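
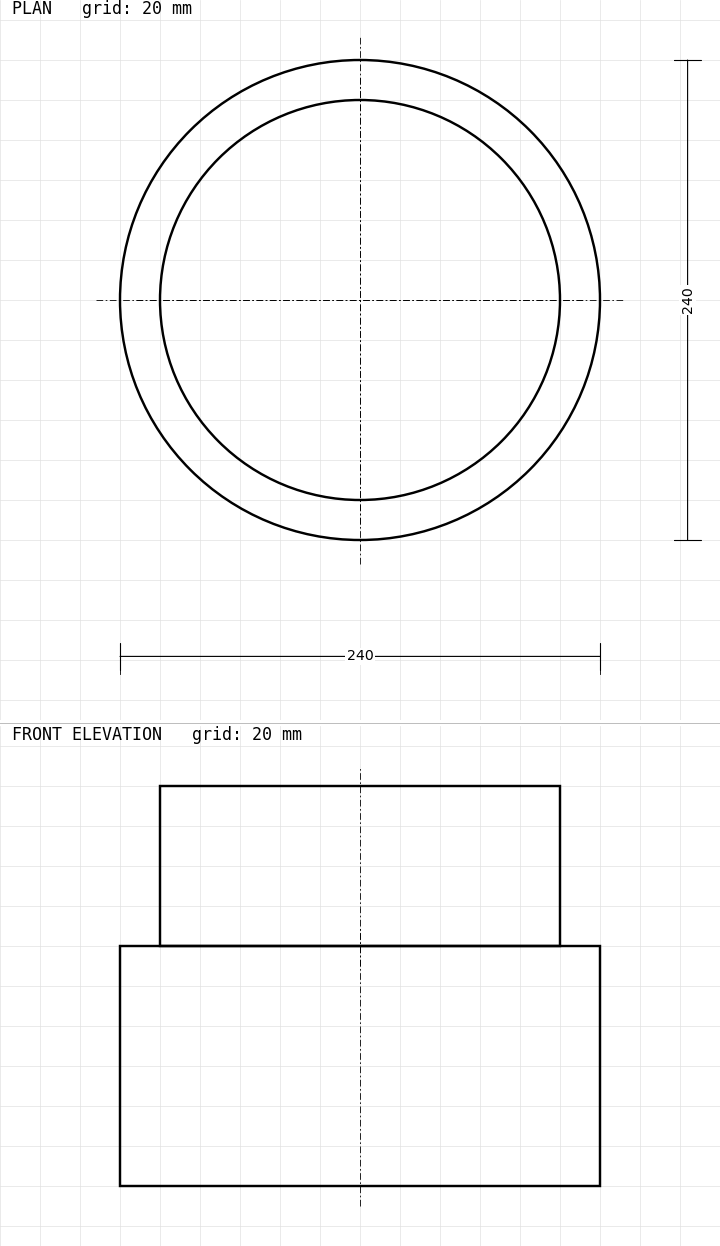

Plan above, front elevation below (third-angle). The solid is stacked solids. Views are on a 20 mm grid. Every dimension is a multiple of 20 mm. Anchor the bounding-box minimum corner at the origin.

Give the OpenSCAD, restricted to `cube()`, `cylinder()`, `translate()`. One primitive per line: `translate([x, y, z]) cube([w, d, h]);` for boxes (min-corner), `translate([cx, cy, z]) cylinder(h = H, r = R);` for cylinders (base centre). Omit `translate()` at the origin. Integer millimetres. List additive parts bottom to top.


translate([120, 120, 0]) cylinder(h = 120, r = 120);
translate([120, 120, 120]) cylinder(h = 80, r = 100);


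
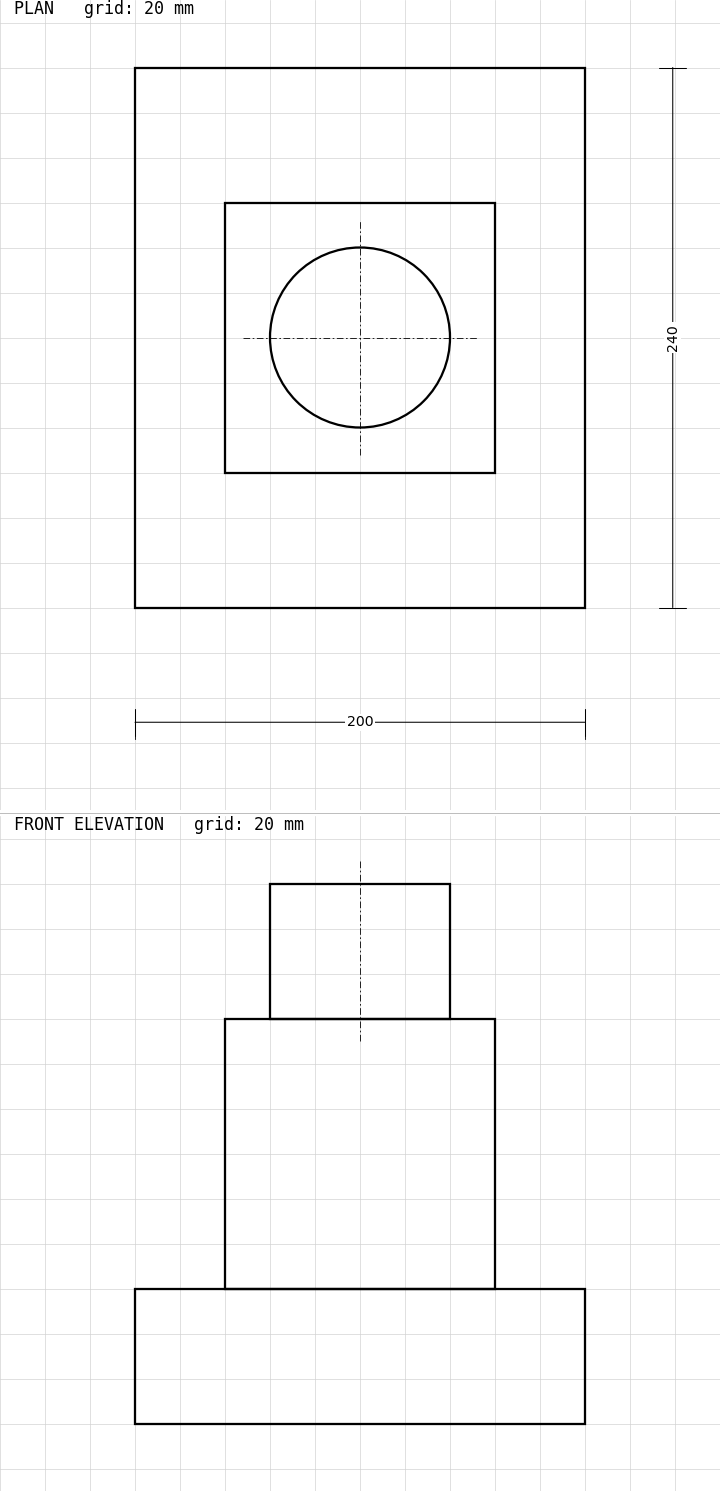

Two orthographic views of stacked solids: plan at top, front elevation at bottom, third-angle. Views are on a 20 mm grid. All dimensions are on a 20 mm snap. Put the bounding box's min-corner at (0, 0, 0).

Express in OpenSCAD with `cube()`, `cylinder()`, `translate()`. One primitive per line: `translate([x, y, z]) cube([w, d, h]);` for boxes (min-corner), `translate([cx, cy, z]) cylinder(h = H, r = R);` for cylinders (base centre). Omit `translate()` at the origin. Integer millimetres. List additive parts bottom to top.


cube([200, 240, 60]);
translate([40, 60, 60]) cube([120, 120, 120]);
translate([100, 120, 180]) cylinder(h = 60, r = 40);


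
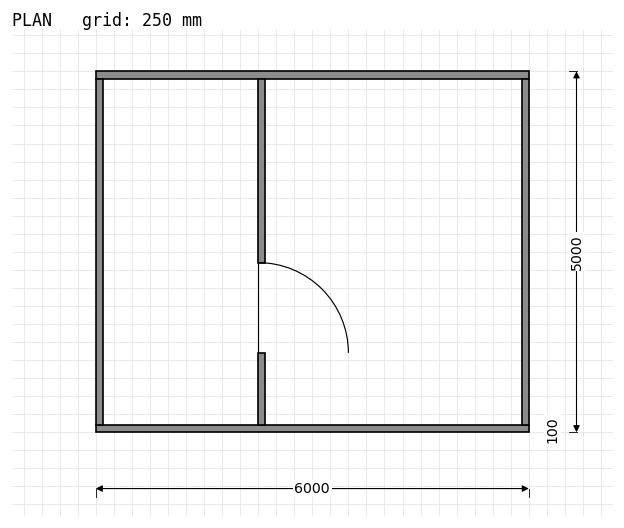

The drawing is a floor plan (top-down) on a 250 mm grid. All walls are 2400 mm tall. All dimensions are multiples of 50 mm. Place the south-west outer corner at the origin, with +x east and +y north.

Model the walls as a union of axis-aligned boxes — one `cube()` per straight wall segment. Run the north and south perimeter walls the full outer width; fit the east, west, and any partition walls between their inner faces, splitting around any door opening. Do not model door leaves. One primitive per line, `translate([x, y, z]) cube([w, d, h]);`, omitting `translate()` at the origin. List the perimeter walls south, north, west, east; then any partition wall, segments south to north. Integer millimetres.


cube([6000, 100, 2400]);
translate([0, 4900, 0]) cube([6000, 100, 2400]);
translate([0, 100, 0]) cube([100, 4800, 2400]);
translate([5900, 100, 0]) cube([100, 4800, 2400]);
translate([2250, 100, 0]) cube([100, 1000, 2400]);
translate([2250, 2350, 0]) cube([100, 2550, 2400]);


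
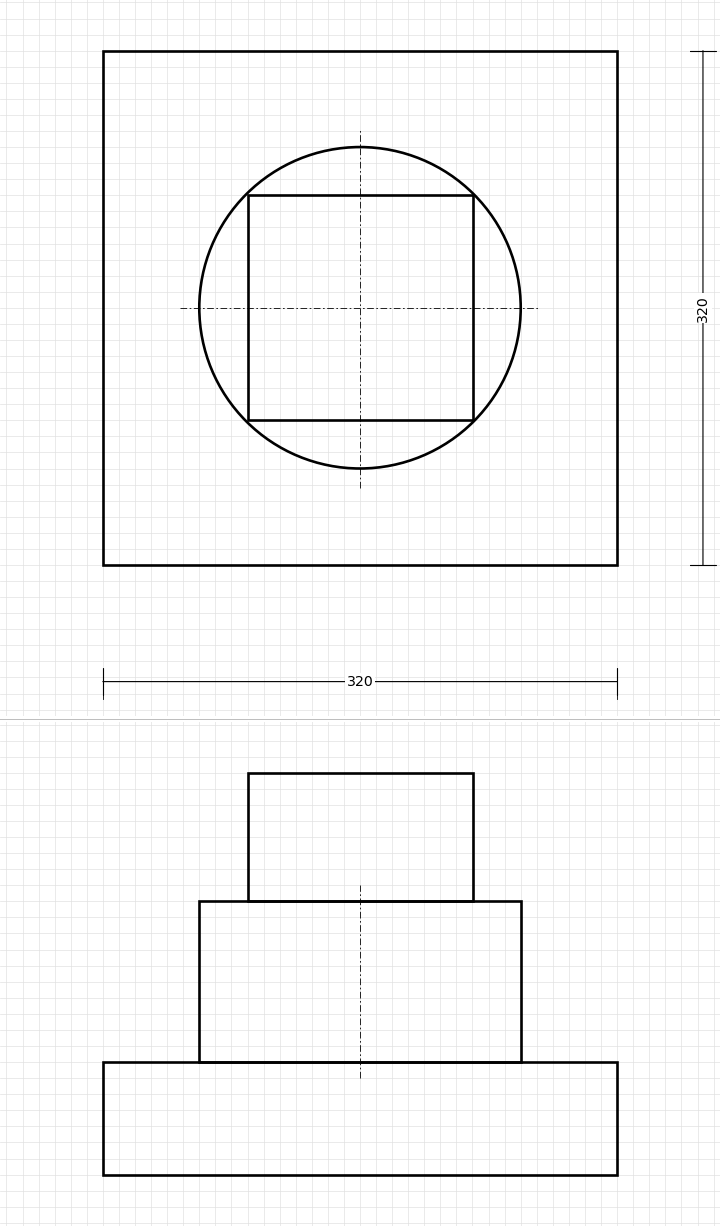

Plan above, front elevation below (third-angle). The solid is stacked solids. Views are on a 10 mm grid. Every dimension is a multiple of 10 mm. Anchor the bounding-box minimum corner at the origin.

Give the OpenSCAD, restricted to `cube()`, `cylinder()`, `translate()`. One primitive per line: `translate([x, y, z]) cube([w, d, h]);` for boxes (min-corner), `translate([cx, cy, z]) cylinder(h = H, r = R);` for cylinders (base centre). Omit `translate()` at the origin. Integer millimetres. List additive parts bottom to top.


cube([320, 320, 70]);
translate([160, 160, 70]) cylinder(h = 100, r = 100);
translate([90, 90, 170]) cube([140, 140, 80]);


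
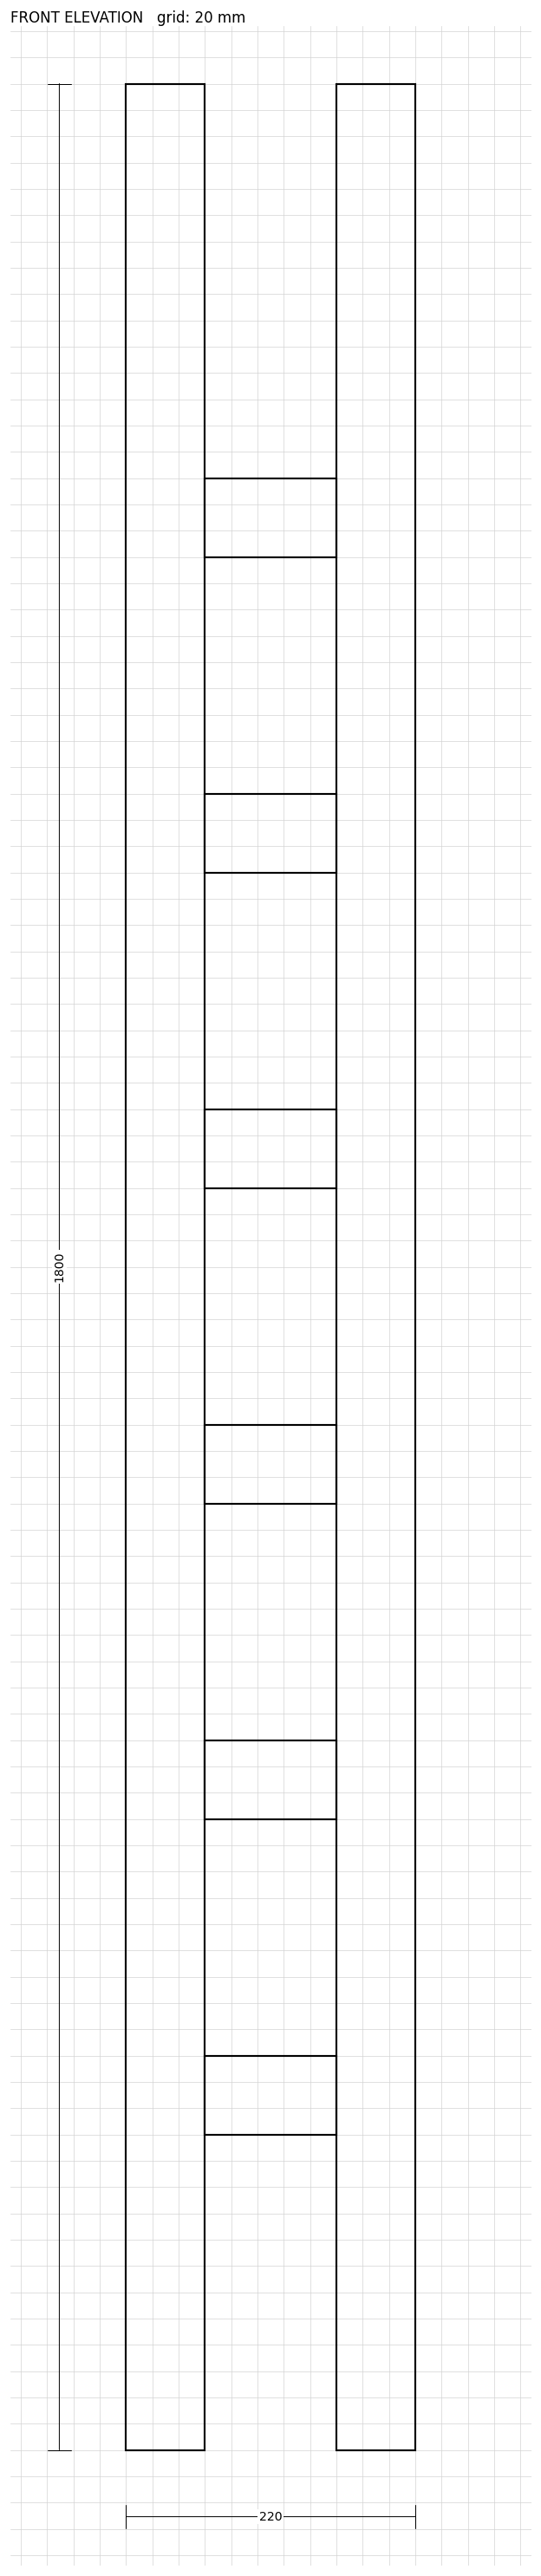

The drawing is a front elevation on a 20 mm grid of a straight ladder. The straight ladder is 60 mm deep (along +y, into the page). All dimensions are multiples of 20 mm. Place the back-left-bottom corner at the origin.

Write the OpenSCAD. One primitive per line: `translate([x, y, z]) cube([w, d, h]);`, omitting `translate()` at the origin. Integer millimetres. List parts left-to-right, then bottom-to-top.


cube([60, 60, 1800]);
translate([60, 0, 240]) cube([100, 60, 60]);
translate([60, 0, 480]) cube([100, 60, 60]);
translate([60, 0, 720]) cube([100, 60, 60]);
translate([60, 0, 960]) cube([100, 60, 60]);
translate([60, 0, 1200]) cube([100, 60, 60]);
translate([60, 0, 1440]) cube([100, 60, 60]);
translate([160, 0, 0]) cube([60, 60, 1800]);


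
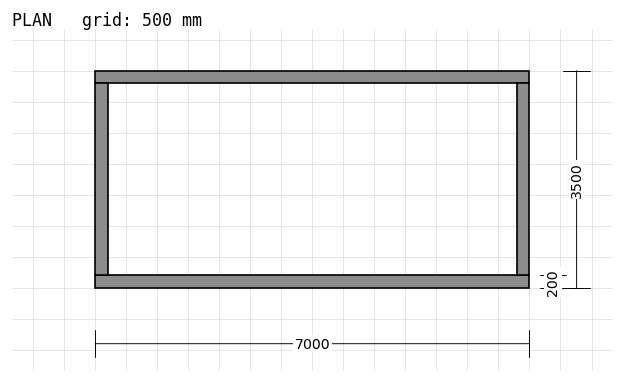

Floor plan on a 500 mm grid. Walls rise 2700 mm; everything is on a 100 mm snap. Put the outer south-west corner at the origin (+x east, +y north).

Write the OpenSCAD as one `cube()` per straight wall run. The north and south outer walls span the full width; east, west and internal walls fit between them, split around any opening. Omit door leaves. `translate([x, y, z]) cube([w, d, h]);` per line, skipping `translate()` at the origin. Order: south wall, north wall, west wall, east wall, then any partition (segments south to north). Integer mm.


cube([7000, 200, 2700]);
translate([0, 3300, 0]) cube([7000, 200, 2700]);
translate([0, 200, 0]) cube([200, 3100, 2700]);
translate([6800, 200, 0]) cube([200, 3100, 2700]);


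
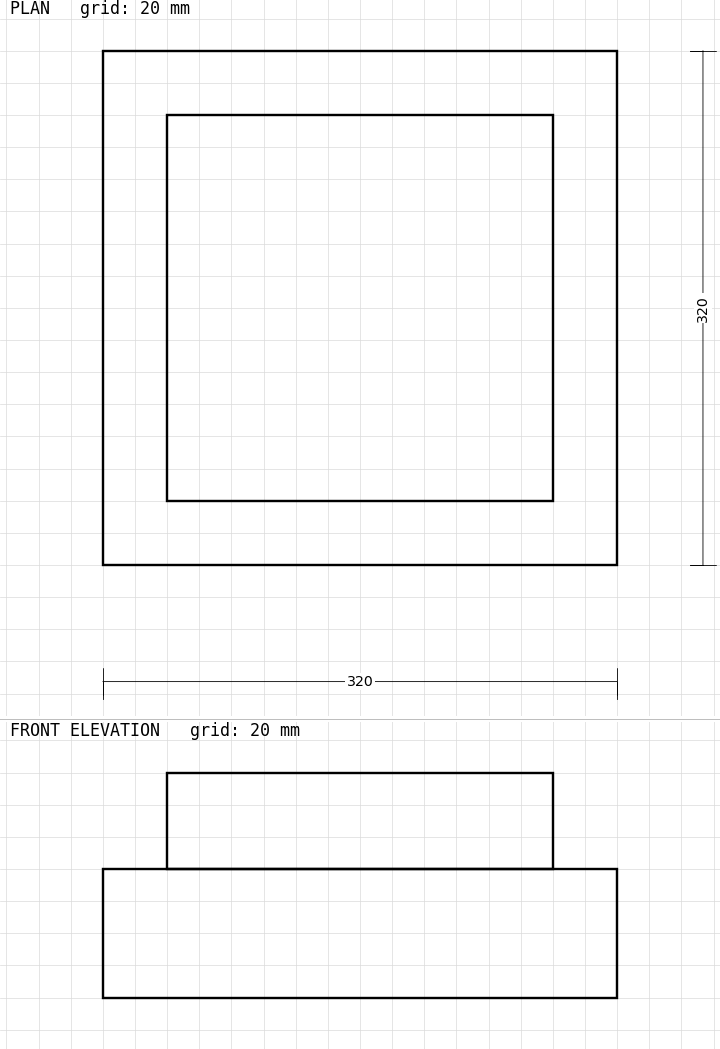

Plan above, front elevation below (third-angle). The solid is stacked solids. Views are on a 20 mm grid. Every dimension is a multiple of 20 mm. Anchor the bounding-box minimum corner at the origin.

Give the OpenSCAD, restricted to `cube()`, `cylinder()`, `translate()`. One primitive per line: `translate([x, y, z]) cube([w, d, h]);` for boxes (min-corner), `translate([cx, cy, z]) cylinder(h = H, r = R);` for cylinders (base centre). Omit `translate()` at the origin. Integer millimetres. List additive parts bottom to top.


cube([320, 320, 80]);
translate([40, 40, 80]) cube([240, 240, 60]);


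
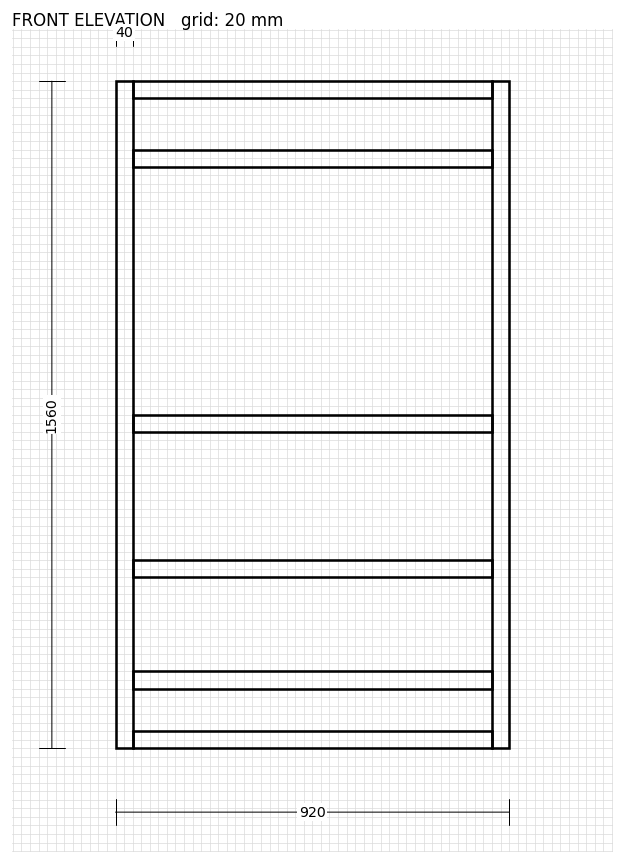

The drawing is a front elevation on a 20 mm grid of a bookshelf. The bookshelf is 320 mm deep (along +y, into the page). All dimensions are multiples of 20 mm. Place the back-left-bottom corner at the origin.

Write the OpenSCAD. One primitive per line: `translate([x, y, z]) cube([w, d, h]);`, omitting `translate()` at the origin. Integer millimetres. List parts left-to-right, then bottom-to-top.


cube([40, 320, 1560]);
translate([40, 0, 0]) cube([840, 320, 40]);
translate([40, 0, 140]) cube([840, 320, 40]);
translate([40, 0, 400]) cube([840, 320, 40]);
translate([40, 0, 740]) cube([840, 320, 40]);
translate([40, 0, 1360]) cube([840, 320, 40]);
translate([40, 0, 1520]) cube([840, 320, 40]);
translate([880, 0, 0]) cube([40, 320, 1560]);


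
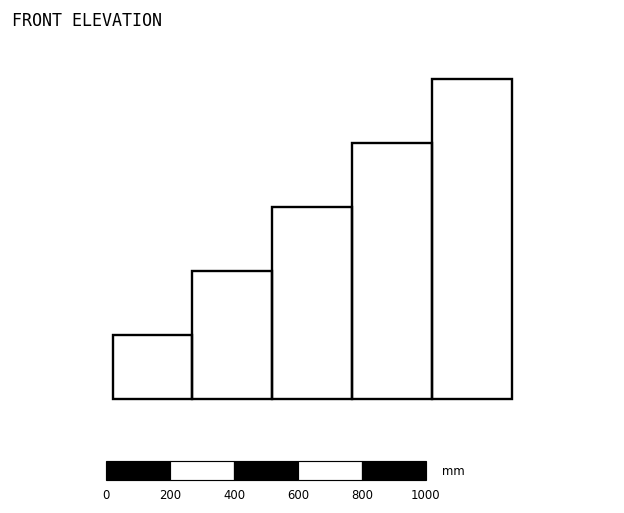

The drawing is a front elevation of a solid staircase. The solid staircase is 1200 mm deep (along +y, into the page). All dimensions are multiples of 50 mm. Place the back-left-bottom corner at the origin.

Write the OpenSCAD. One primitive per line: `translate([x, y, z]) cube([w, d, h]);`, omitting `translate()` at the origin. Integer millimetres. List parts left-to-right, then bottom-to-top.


cube([250, 1200, 200]);
translate([250, 0, 0]) cube([250, 1200, 400]);
translate([500, 0, 0]) cube([250, 1200, 600]);
translate([750, 0, 0]) cube([250, 1200, 800]);
translate([1000, 0, 0]) cube([250, 1200, 1000]);


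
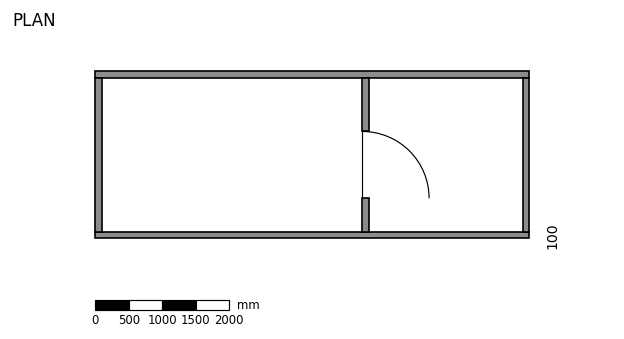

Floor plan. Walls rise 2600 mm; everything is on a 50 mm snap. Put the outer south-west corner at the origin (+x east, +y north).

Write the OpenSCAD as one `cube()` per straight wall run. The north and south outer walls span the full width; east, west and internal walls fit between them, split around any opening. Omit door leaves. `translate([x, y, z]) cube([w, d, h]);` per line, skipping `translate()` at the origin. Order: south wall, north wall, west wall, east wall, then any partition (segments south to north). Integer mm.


cube([6500, 100, 2600]);
translate([0, 2400, 0]) cube([6500, 100, 2600]);
translate([0, 100, 0]) cube([100, 2300, 2600]);
translate([6400, 100, 0]) cube([100, 2300, 2600]);
translate([4000, 100, 0]) cube([100, 500, 2600]);
translate([4000, 1600, 0]) cube([100, 800, 2600]);


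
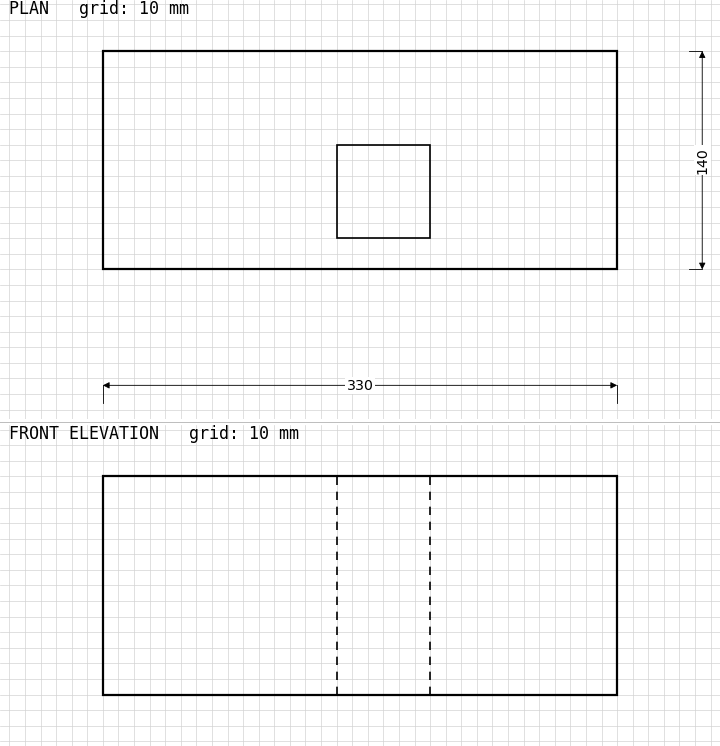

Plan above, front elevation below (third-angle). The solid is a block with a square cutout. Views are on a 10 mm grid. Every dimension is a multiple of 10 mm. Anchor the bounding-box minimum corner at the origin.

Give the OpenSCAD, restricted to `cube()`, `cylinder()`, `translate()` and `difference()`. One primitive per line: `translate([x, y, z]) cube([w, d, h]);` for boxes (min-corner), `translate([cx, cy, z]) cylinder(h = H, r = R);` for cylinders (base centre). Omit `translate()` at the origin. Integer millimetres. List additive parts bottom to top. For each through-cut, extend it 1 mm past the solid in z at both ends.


difference() {
  cube([330, 140, 140]);
  translate([150, 20, -1]) cube([60, 60, 142]);
}


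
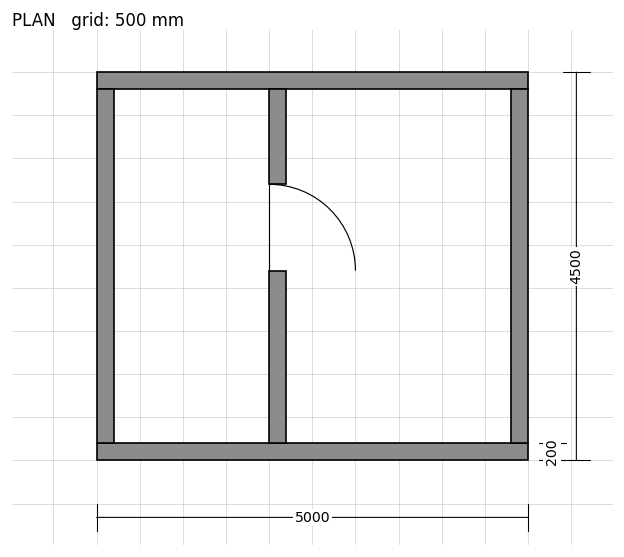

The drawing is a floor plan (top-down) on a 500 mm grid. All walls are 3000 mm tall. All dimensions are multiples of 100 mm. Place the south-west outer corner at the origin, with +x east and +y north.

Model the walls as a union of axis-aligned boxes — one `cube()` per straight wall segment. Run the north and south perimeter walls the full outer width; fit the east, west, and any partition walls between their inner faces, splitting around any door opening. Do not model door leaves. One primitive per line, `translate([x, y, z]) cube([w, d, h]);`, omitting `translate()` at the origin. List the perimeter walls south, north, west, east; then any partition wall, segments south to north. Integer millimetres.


cube([5000, 200, 3000]);
translate([0, 4300, 0]) cube([5000, 200, 3000]);
translate([0, 200, 0]) cube([200, 4100, 3000]);
translate([4800, 200, 0]) cube([200, 4100, 3000]);
translate([2000, 200, 0]) cube([200, 2000, 3000]);
translate([2000, 3200, 0]) cube([200, 1100, 3000]);


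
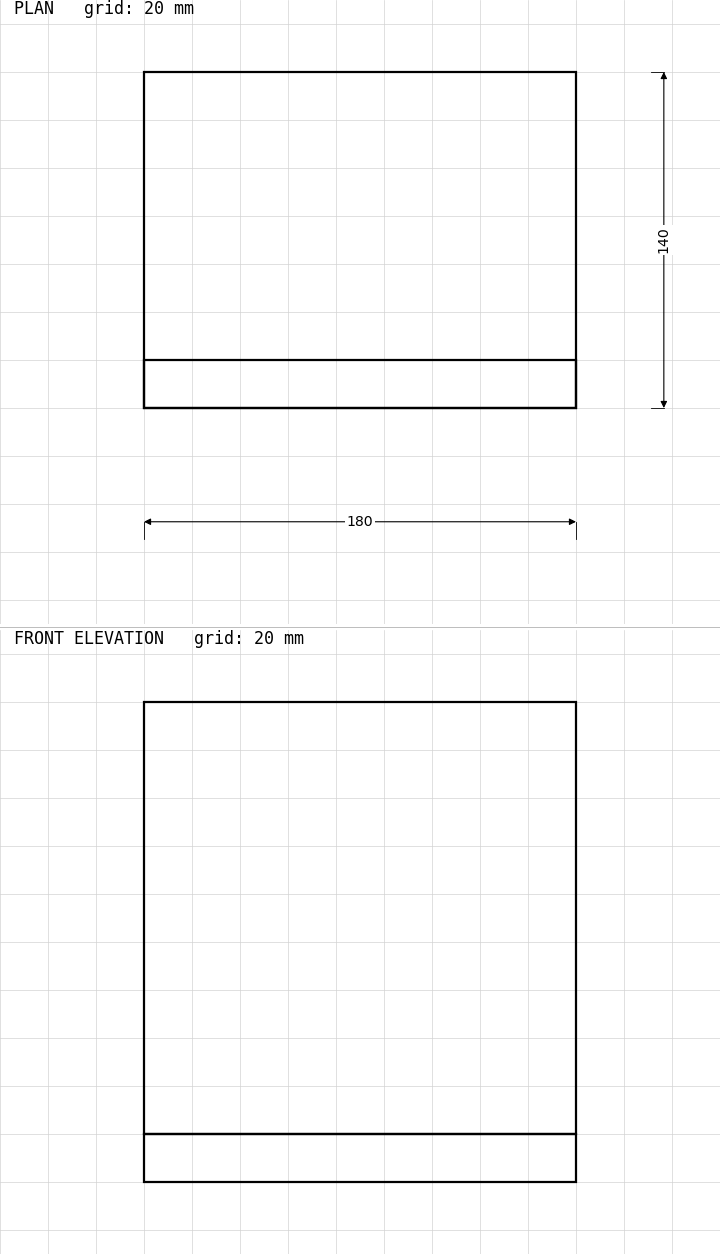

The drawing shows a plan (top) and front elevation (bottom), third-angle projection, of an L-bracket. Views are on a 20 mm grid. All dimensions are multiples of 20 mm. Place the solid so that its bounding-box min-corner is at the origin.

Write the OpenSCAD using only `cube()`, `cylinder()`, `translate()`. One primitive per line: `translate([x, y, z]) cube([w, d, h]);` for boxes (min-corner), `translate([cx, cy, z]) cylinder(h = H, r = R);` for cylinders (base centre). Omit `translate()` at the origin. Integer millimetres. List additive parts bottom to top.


cube([180, 140, 20]);
translate([0, 0, 20]) cube([180, 20, 180]);


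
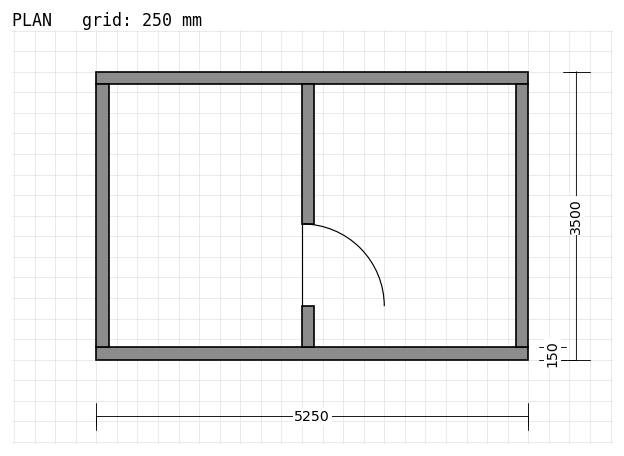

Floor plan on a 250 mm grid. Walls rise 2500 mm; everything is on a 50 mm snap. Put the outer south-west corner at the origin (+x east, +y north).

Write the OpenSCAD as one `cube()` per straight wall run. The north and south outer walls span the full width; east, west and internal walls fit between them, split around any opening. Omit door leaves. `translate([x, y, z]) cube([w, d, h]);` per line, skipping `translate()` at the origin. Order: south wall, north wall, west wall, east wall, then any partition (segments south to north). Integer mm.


cube([5250, 150, 2500]);
translate([0, 3350, 0]) cube([5250, 150, 2500]);
translate([0, 150, 0]) cube([150, 3200, 2500]);
translate([5100, 150, 0]) cube([150, 3200, 2500]);
translate([2500, 150, 0]) cube([150, 500, 2500]);
translate([2500, 1650, 0]) cube([150, 1700, 2500]);


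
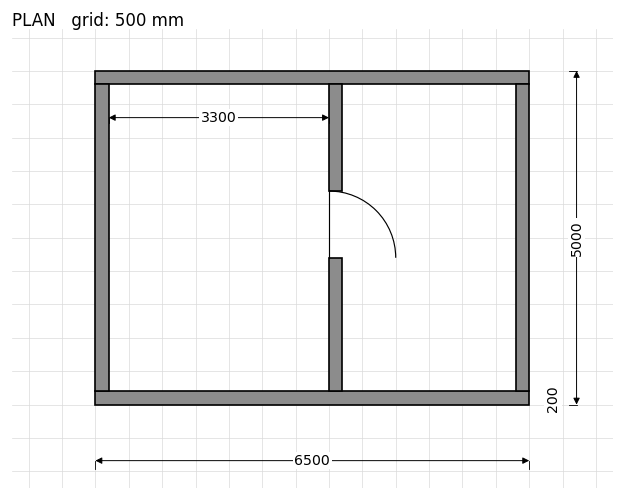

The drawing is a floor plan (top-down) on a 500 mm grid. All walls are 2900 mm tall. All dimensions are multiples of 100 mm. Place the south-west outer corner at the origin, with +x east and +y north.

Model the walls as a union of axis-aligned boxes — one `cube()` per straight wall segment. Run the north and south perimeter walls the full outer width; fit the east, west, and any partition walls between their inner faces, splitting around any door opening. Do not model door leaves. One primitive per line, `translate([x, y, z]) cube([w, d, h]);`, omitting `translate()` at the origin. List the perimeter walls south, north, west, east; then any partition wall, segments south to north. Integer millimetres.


cube([6500, 200, 2900]);
translate([0, 4800, 0]) cube([6500, 200, 2900]);
translate([0, 200, 0]) cube([200, 4600, 2900]);
translate([6300, 200, 0]) cube([200, 4600, 2900]);
translate([3500, 200, 0]) cube([200, 2000, 2900]);
translate([3500, 3200, 0]) cube([200, 1600, 2900]);


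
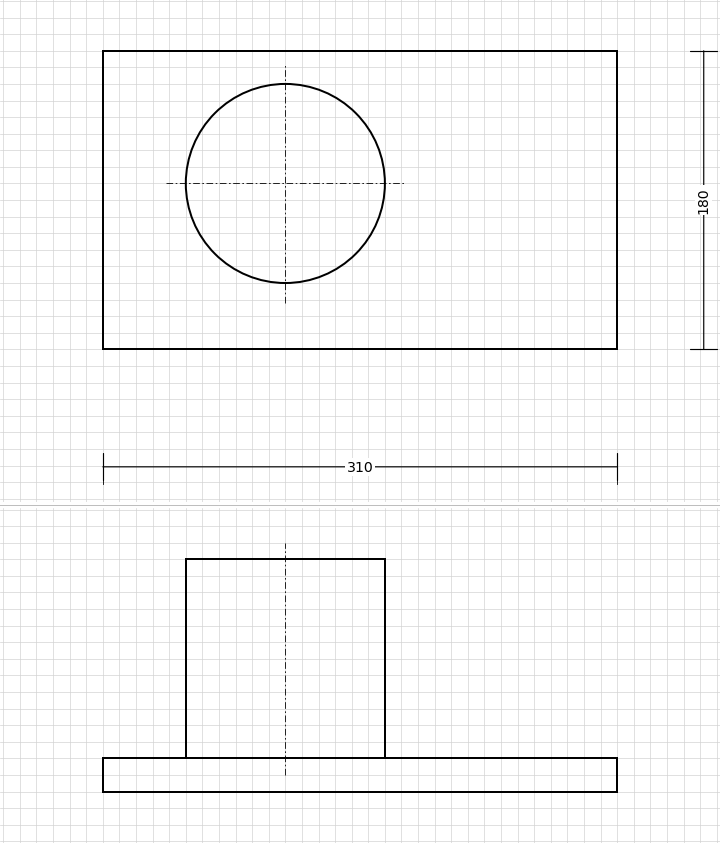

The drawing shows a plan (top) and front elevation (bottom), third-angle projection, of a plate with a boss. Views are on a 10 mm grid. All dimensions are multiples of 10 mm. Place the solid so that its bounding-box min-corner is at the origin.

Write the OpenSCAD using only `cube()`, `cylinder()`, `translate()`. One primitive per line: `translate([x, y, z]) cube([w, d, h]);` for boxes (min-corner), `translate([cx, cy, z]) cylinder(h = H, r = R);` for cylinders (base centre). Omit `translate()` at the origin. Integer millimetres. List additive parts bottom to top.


cube([310, 180, 20]);
translate([110, 100, 20]) cylinder(h = 120, r = 60);


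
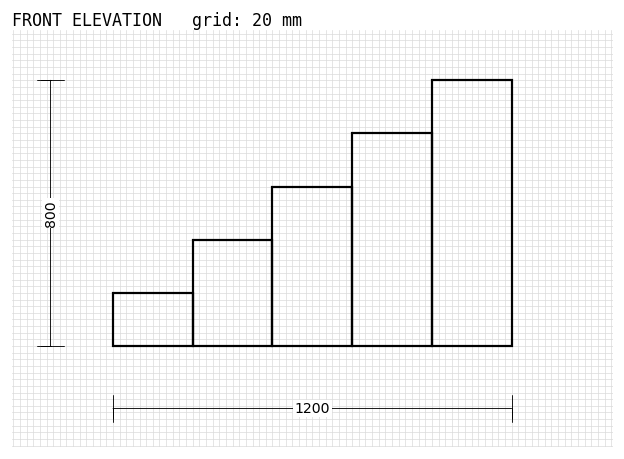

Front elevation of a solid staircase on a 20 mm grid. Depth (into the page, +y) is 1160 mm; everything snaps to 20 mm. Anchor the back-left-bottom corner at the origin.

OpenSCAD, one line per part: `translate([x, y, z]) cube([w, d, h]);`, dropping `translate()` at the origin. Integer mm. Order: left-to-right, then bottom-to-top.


cube([240, 1160, 160]);
translate([240, 0, 0]) cube([240, 1160, 320]);
translate([480, 0, 0]) cube([240, 1160, 480]);
translate([720, 0, 0]) cube([240, 1160, 640]);
translate([960, 0, 0]) cube([240, 1160, 800]);


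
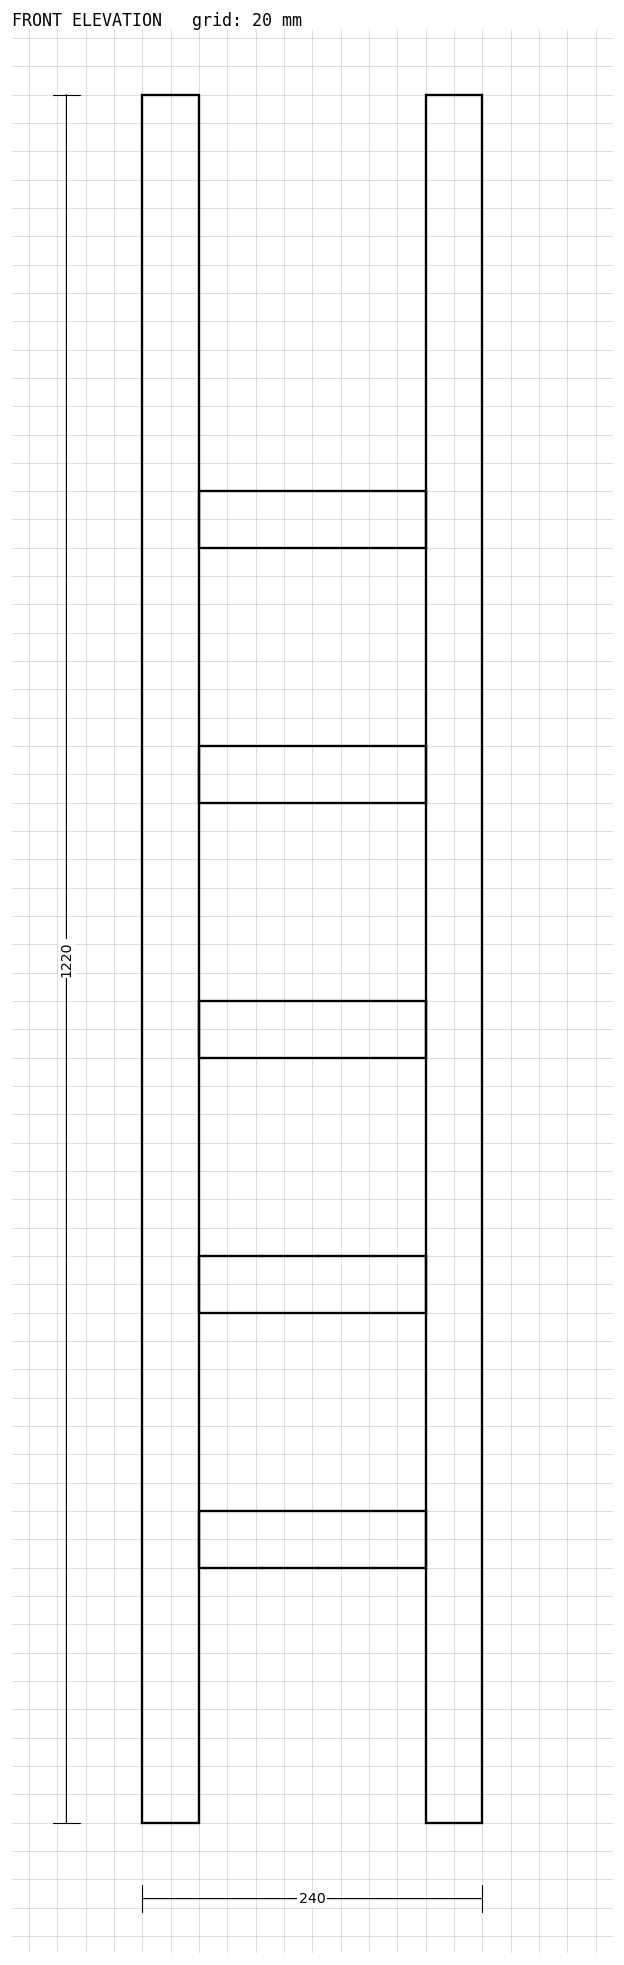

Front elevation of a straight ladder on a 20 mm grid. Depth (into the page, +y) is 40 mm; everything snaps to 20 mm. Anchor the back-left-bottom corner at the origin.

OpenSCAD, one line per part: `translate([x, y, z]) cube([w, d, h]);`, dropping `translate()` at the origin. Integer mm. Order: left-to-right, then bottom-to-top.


cube([40, 40, 1220]);
translate([40, 0, 180]) cube([160, 40, 40]);
translate([40, 0, 360]) cube([160, 40, 40]);
translate([40, 0, 540]) cube([160, 40, 40]);
translate([40, 0, 720]) cube([160, 40, 40]);
translate([40, 0, 900]) cube([160, 40, 40]);
translate([200, 0, 0]) cube([40, 40, 1220]);


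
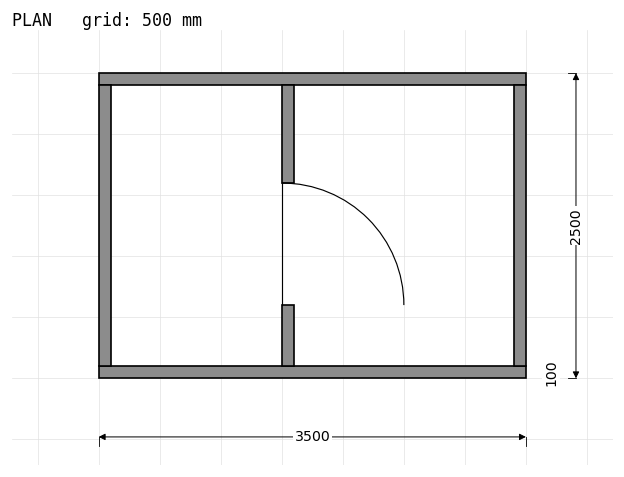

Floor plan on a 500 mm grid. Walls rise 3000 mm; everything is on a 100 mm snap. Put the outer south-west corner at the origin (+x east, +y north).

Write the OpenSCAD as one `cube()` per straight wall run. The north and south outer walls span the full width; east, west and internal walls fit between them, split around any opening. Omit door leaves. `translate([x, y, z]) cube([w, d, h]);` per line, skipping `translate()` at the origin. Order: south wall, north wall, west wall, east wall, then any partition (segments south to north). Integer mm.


cube([3500, 100, 3000]);
translate([0, 2400, 0]) cube([3500, 100, 3000]);
translate([0, 100, 0]) cube([100, 2300, 3000]);
translate([3400, 100, 0]) cube([100, 2300, 3000]);
translate([1500, 100, 0]) cube([100, 500, 3000]);
translate([1500, 1600, 0]) cube([100, 800, 3000]);


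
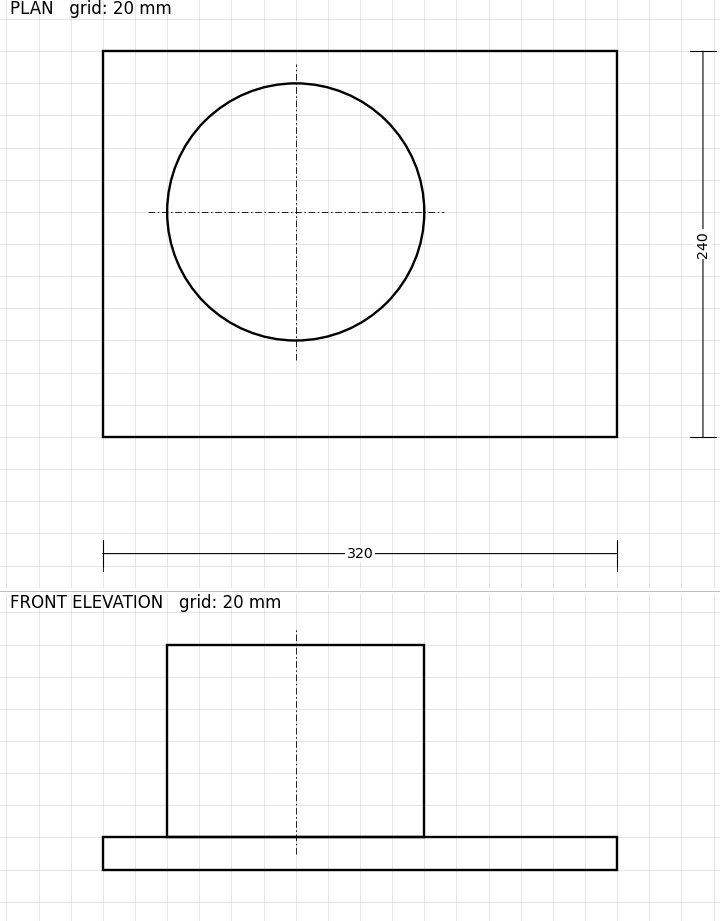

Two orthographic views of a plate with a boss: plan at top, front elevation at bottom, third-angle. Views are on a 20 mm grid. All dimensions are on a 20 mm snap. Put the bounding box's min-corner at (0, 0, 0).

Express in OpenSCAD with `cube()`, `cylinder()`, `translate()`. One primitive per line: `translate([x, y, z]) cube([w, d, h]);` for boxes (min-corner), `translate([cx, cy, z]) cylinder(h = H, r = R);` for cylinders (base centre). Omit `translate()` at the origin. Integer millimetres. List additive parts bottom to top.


cube([320, 240, 20]);
translate([120, 140, 20]) cylinder(h = 120, r = 80);


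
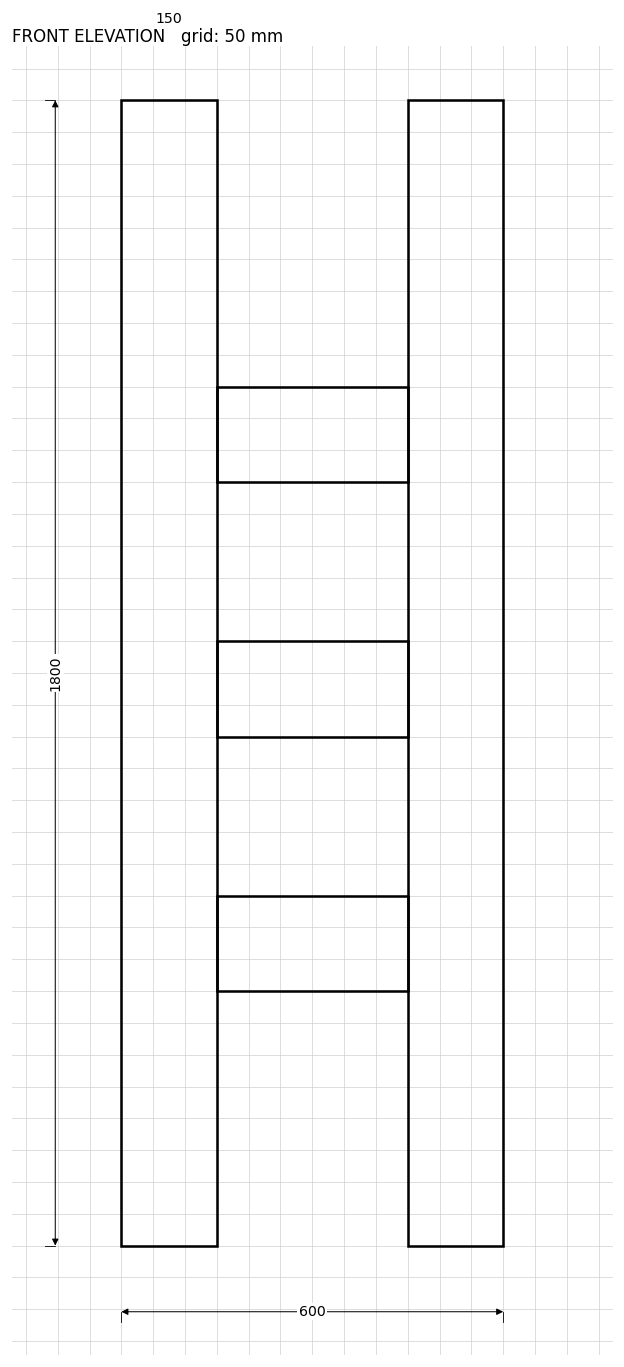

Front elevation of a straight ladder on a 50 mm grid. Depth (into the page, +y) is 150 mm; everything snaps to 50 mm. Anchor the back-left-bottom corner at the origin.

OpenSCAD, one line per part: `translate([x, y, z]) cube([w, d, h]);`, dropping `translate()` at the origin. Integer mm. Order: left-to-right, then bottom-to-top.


cube([150, 150, 1800]);
translate([150, 0, 400]) cube([300, 150, 150]);
translate([150, 0, 800]) cube([300, 150, 150]);
translate([150, 0, 1200]) cube([300, 150, 150]);
translate([450, 0, 0]) cube([150, 150, 1800]);


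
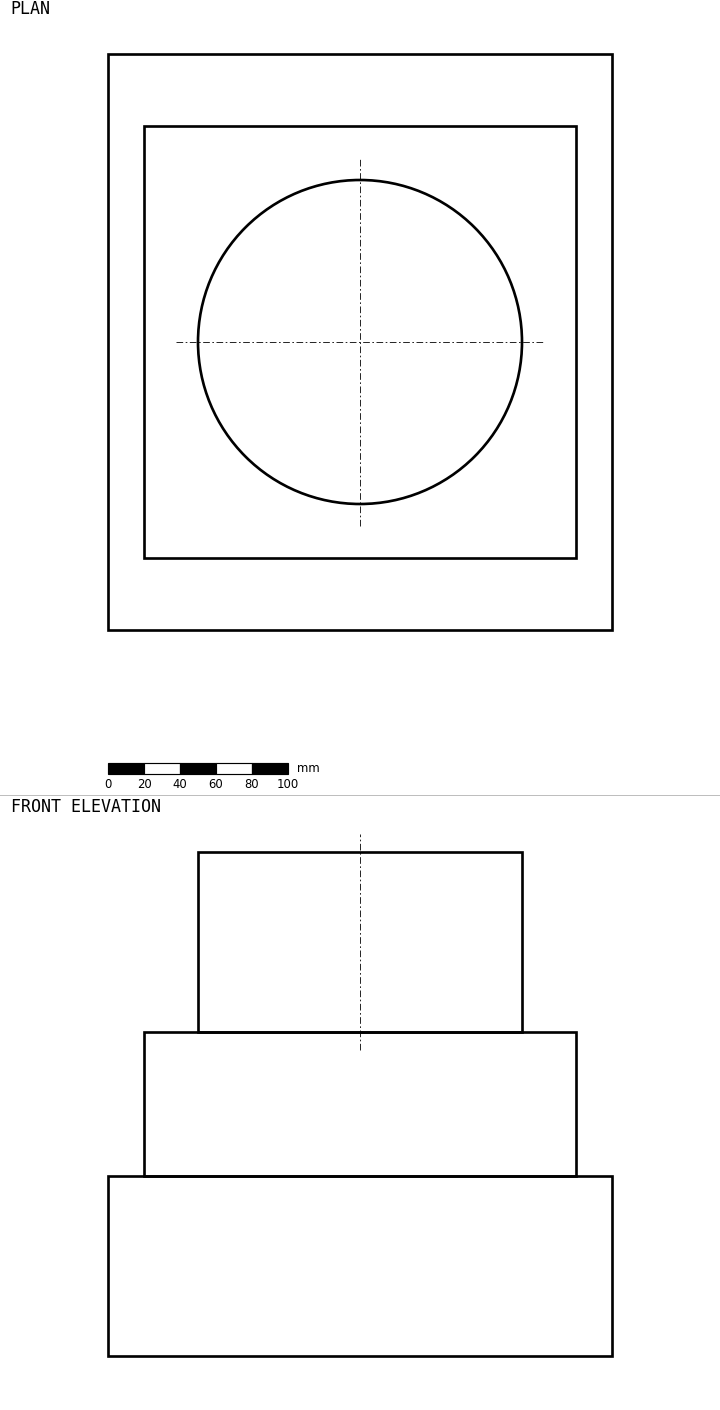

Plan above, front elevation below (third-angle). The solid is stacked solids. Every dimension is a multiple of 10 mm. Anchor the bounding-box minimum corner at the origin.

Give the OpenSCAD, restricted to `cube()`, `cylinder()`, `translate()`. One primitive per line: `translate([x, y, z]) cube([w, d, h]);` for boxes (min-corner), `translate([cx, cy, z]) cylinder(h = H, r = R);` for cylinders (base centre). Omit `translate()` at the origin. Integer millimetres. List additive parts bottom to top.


cube([280, 320, 100]);
translate([20, 40, 100]) cube([240, 240, 80]);
translate([140, 160, 180]) cylinder(h = 100, r = 90);


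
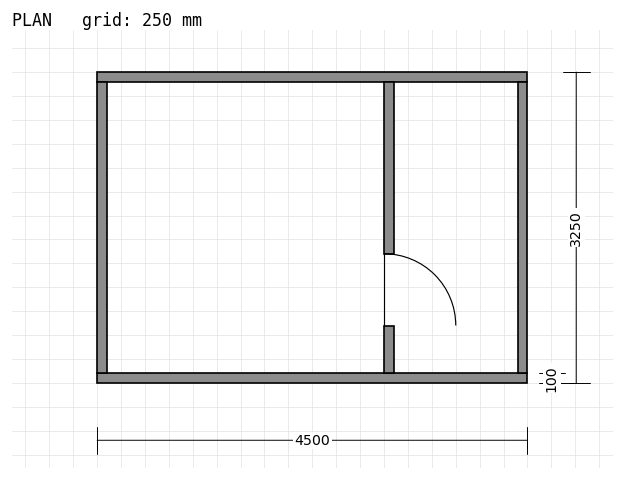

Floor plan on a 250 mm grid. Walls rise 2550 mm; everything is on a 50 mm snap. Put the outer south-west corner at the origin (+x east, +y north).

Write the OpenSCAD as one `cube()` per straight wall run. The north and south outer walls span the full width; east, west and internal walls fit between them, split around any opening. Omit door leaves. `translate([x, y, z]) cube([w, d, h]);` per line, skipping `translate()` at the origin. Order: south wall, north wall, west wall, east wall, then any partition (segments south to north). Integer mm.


cube([4500, 100, 2550]);
translate([0, 3150, 0]) cube([4500, 100, 2550]);
translate([0, 100, 0]) cube([100, 3050, 2550]);
translate([4400, 100, 0]) cube([100, 3050, 2550]);
translate([3000, 100, 0]) cube([100, 500, 2550]);
translate([3000, 1350, 0]) cube([100, 1800, 2550]);


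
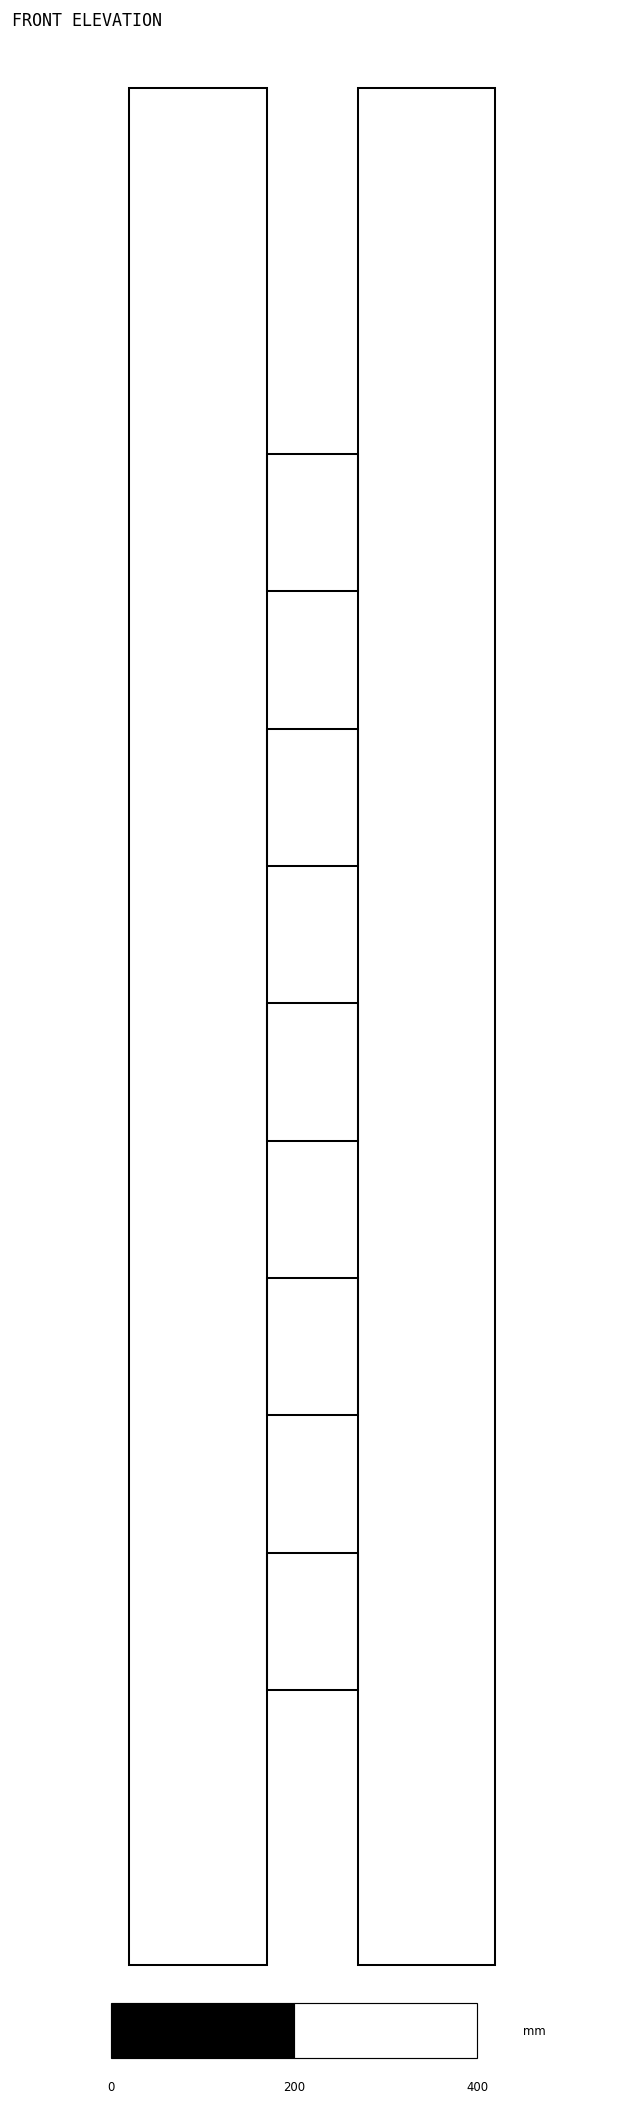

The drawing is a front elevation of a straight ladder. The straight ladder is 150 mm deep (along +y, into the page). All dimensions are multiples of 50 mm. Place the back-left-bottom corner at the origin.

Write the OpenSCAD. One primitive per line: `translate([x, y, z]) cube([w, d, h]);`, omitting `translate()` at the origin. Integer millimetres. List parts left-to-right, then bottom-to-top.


cube([150, 150, 2050]);
translate([150, 0, 300]) cube([100, 150, 150]);
translate([150, 0, 600]) cube([100, 150, 150]);
translate([150, 0, 900]) cube([100, 150, 150]);
translate([150, 0, 1200]) cube([100, 150, 150]);
translate([150, 0, 1500]) cube([100, 150, 150]);
translate([250, 0, 0]) cube([150, 150, 2050]);


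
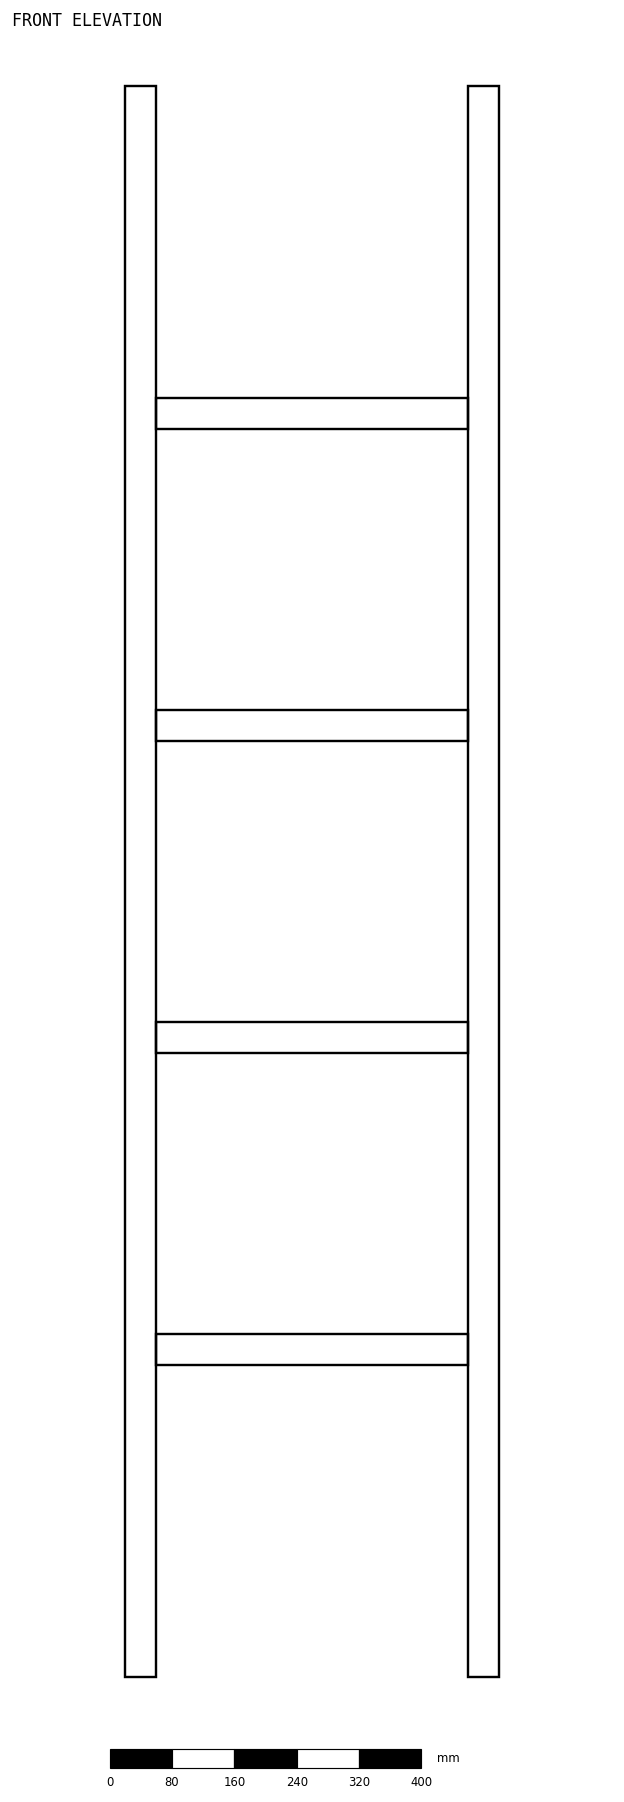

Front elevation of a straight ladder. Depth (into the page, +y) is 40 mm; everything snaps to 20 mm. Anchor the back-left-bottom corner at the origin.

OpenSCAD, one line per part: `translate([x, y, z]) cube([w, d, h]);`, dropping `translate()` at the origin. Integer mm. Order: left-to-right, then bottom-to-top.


cube([40, 40, 2040]);
translate([40, 0, 400]) cube([400, 40, 40]);
translate([40, 0, 800]) cube([400, 40, 40]);
translate([40, 0, 1200]) cube([400, 40, 40]);
translate([40, 0, 1600]) cube([400, 40, 40]);
translate([440, 0, 0]) cube([40, 40, 2040]);


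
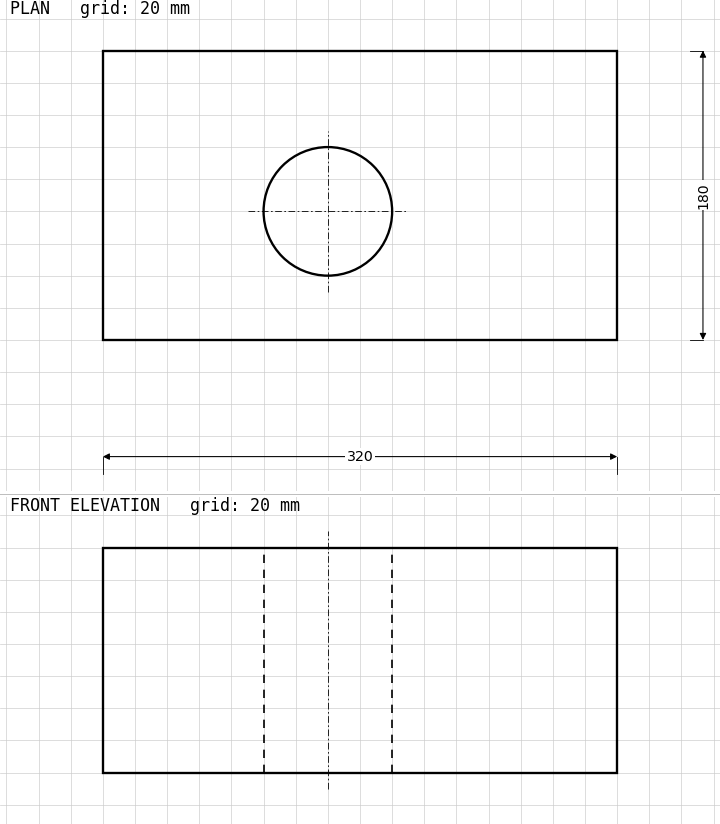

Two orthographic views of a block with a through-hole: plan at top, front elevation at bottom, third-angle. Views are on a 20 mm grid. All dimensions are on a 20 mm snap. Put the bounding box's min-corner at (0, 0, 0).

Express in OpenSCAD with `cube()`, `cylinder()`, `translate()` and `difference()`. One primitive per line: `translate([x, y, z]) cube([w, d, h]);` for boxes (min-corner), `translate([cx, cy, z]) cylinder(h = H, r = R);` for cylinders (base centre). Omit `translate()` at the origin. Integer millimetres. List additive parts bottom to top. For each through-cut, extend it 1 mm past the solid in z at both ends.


difference() {
  cube([320, 180, 140]);
  translate([140, 80, -1]) cylinder(h = 142, r = 40);
}


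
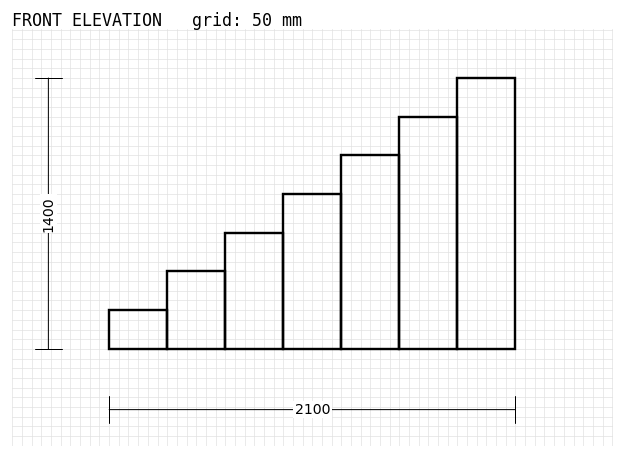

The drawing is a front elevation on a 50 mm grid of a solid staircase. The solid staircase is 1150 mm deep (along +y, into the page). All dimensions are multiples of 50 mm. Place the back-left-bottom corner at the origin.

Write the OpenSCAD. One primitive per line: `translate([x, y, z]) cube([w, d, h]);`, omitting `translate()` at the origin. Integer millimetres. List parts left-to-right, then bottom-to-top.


cube([300, 1150, 200]);
translate([300, 0, 0]) cube([300, 1150, 400]);
translate([600, 0, 0]) cube([300, 1150, 600]);
translate([900, 0, 0]) cube([300, 1150, 800]);
translate([1200, 0, 0]) cube([300, 1150, 1000]);
translate([1500, 0, 0]) cube([300, 1150, 1200]);
translate([1800, 0, 0]) cube([300, 1150, 1400]);


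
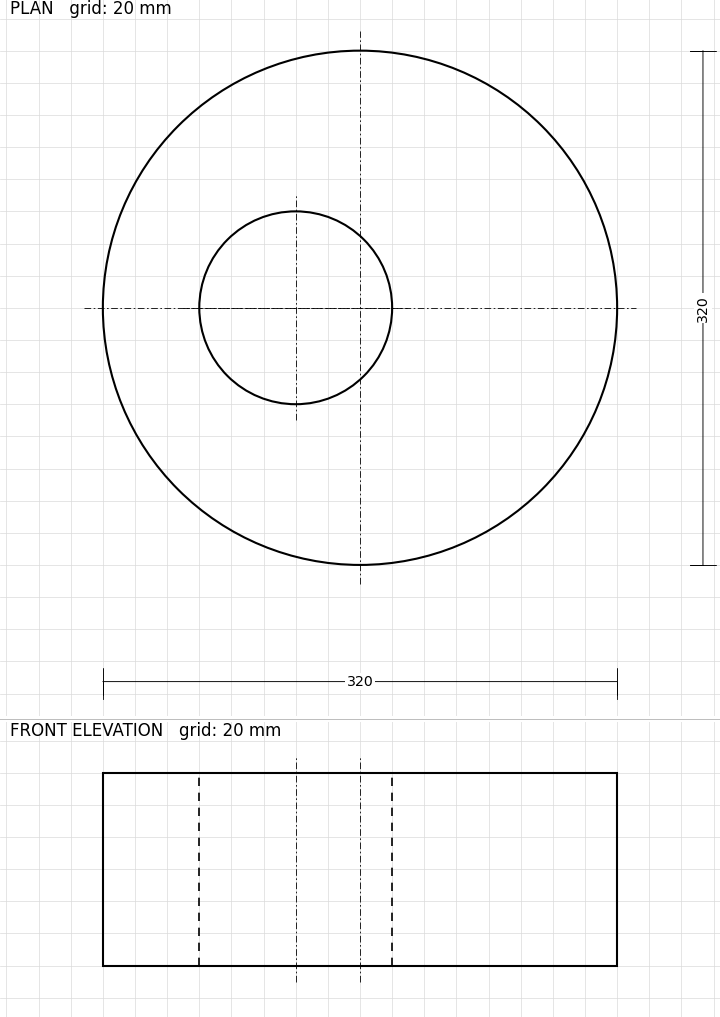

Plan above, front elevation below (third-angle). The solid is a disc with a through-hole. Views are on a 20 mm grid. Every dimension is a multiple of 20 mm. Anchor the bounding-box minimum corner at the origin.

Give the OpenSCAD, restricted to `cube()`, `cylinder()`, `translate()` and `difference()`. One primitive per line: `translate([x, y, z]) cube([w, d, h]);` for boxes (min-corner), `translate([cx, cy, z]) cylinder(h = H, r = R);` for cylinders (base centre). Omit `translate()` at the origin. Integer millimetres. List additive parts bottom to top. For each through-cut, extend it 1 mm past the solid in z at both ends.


difference() {
  translate([160, 160, 0]) cylinder(h = 120, r = 160);
  translate([120, 160, -1]) cylinder(h = 122, r = 60);
}


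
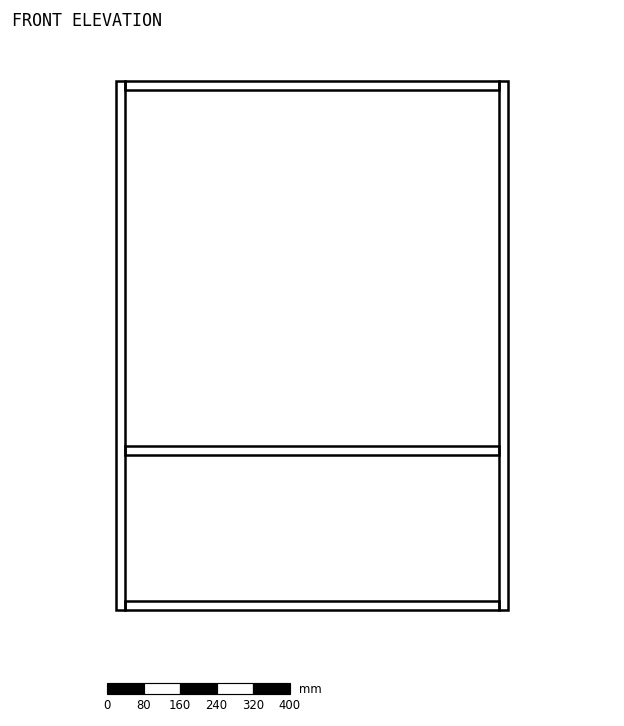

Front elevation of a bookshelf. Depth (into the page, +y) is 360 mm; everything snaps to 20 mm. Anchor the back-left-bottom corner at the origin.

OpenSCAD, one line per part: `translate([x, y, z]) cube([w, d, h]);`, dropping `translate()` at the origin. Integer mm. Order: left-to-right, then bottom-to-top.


cube([20, 360, 1160]);
translate([20, 0, 0]) cube([820, 360, 20]);
translate([20, 0, 340]) cube([820, 360, 20]);
translate([20, 0, 1140]) cube([820, 360, 20]);
translate([840, 0, 0]) cube([20, 360, 1160]);


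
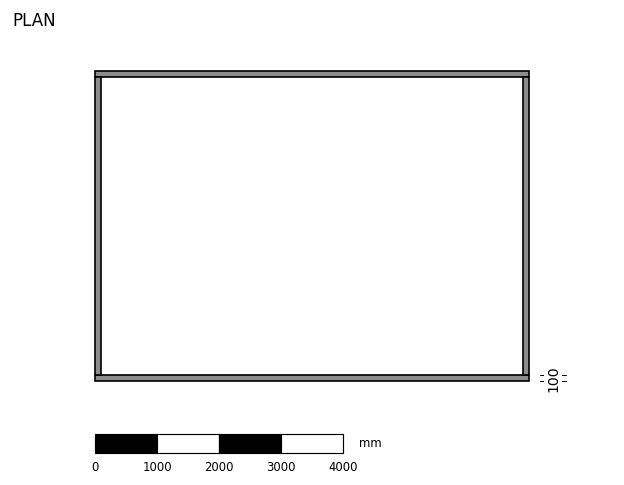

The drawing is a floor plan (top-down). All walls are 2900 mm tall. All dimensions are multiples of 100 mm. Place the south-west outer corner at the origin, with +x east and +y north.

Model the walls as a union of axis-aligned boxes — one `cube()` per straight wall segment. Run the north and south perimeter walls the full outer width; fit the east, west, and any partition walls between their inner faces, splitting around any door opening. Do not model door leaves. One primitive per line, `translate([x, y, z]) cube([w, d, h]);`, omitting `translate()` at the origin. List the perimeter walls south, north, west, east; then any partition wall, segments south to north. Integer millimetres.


cube([7000, 100, 2900]);
translate([0, 4900, 0]) cube([7000, 100, 2900]);
translate([0, 100, 0]) cube([100, 4800, 2900]);
translate([6900, 100, 0]) cube([100, 4800, 2900]);


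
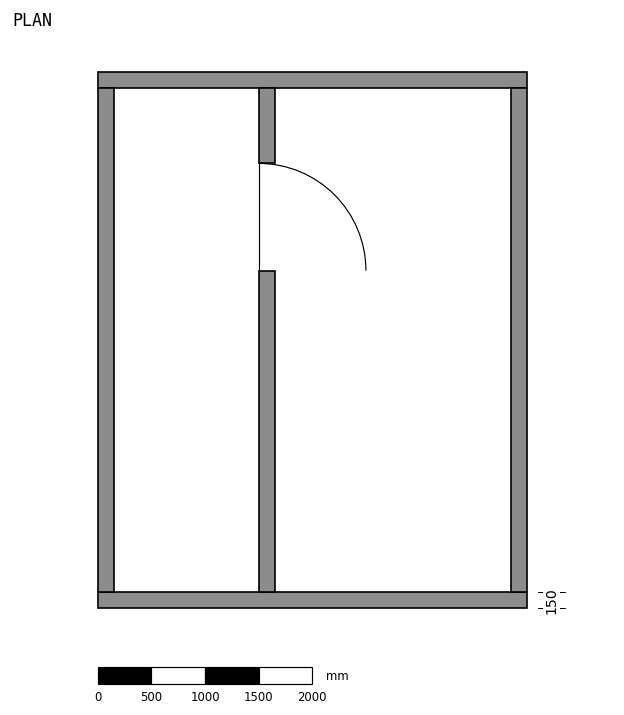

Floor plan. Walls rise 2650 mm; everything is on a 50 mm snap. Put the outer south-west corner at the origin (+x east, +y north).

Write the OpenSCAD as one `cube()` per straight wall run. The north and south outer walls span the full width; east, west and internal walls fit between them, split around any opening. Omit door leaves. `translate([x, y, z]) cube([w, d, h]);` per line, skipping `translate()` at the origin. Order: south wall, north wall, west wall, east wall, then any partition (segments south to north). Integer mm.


cube([4000, 150, 2650]);
translate([0, 4850, 0]) cube([4000, 150, 2650]);
translate([0, 150, 0]) cube([150, 4700, 2650]);
translate([3850, 150, 0]) cube([150, 4700, 2650]);
translate([1500, 150, 0]) cube([150, 3000, 2650]);
translate([1500, 4150, 0]) cube([150, 700, 2650]);


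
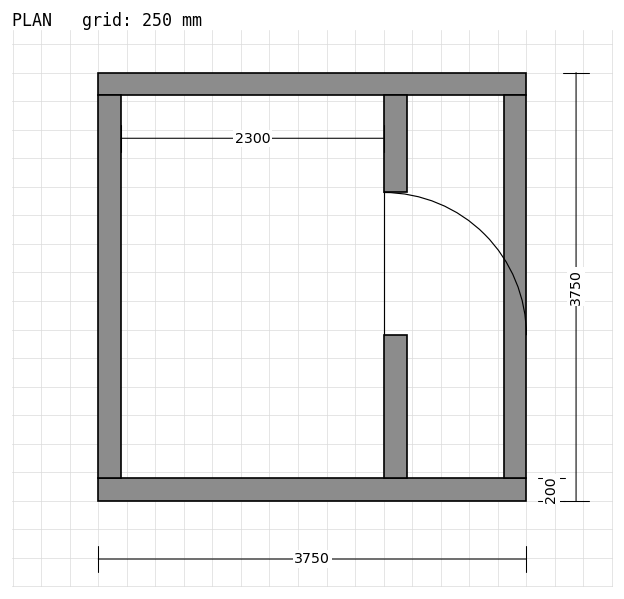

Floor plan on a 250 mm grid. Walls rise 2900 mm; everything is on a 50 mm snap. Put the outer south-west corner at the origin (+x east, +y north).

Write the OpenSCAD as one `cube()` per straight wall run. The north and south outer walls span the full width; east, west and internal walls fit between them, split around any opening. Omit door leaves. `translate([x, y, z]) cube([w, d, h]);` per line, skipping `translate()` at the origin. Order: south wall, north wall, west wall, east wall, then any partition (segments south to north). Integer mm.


cube([3750, 200, 2900]);
translate([0, 3550, 0]) cube([3750, 200, 2900]);
translate([0, 200, 0]) cube([200, 3350, 2900]);
translate([3550, 200, 0]) cube([200, 3350, 2900]);
translate([2500, 200, 0]) cube([200, 1250, 2900]);
translate([2500, 2700, 0]) cube([200, 850, 2900]);


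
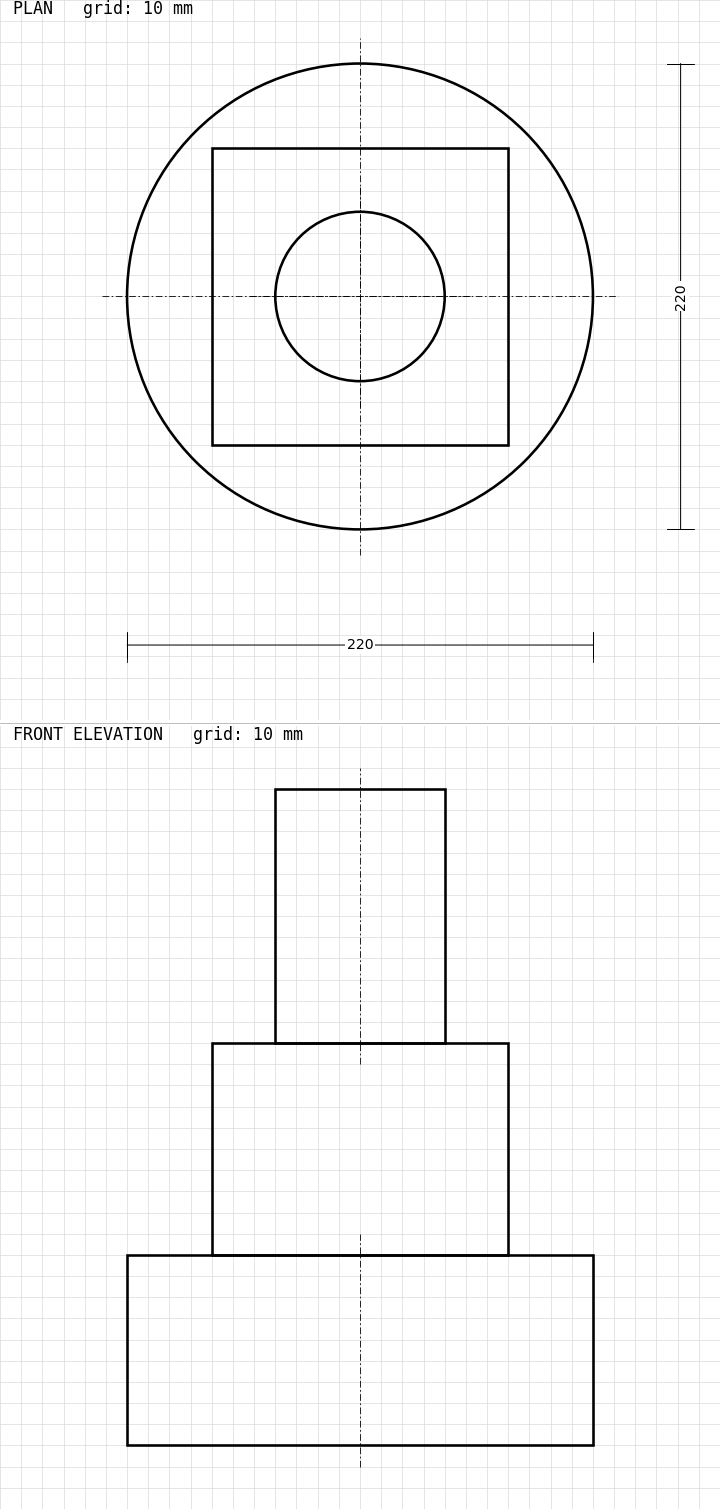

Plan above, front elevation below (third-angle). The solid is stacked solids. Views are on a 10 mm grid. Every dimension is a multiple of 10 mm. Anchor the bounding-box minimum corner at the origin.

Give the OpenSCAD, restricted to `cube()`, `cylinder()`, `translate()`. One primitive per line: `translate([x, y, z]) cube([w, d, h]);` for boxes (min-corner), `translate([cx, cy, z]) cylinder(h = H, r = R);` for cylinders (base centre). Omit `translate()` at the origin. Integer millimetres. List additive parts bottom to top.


translate([110, 110, 0]) cylinder(h = 90, r = 110);
translate([40, 40, 90]) cube([140, 140, 100]);
translate([110, 110, 190]) cylinder(h = 120, r = 40);


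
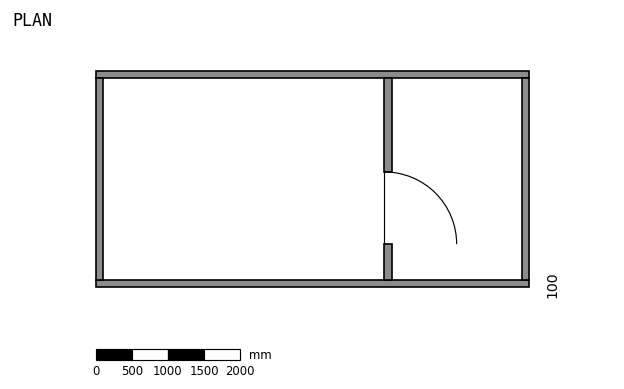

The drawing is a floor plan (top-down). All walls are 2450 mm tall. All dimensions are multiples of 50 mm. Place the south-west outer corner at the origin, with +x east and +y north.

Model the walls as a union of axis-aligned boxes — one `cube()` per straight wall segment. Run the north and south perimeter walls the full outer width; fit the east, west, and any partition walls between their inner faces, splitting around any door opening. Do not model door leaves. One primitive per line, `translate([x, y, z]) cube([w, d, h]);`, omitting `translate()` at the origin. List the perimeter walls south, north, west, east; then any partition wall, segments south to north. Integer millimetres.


cube([6000, 100, 2450]);
translate([0, 2900, 0]) cube([6000, 100, 2450]);
translate([0, 100, 0]) cube([100, 2800, 2450]);
translate([5900, 100, 0]) cube([100, 2800, 2450]);
translate([4000, 100, 0]) cube([100, 500, 2450]);
translate([4000, 1600, 0]) cube([100, 1300, 2450]);


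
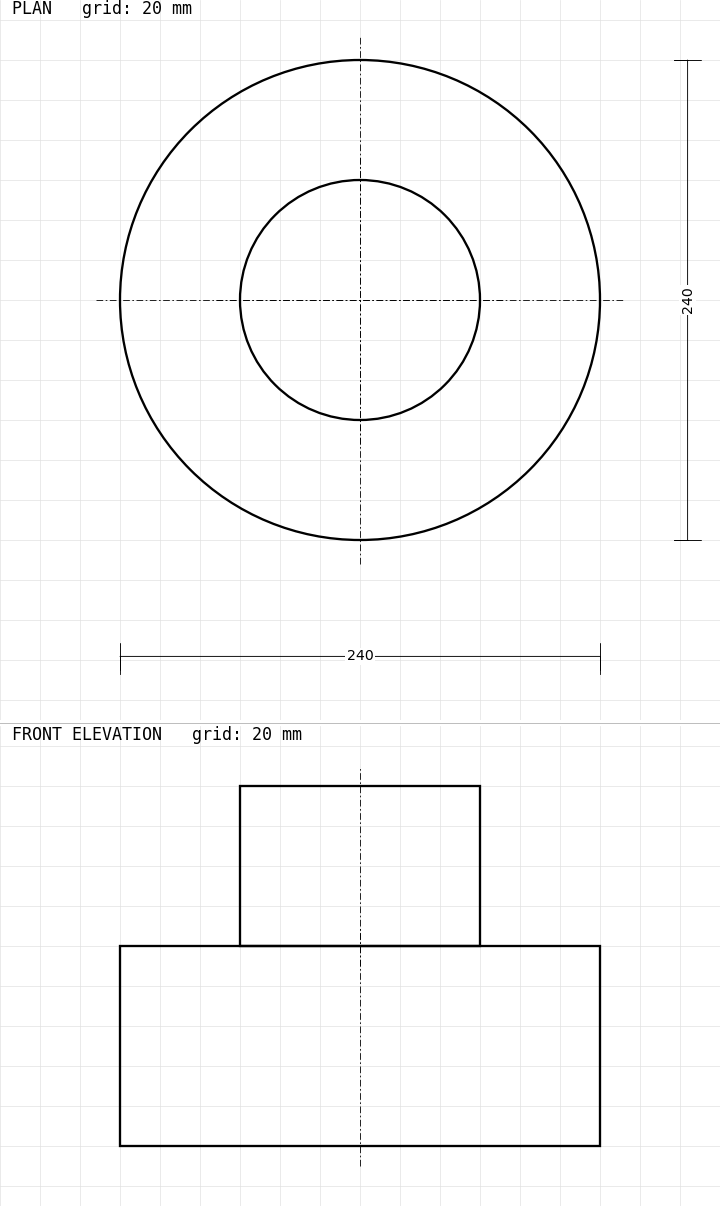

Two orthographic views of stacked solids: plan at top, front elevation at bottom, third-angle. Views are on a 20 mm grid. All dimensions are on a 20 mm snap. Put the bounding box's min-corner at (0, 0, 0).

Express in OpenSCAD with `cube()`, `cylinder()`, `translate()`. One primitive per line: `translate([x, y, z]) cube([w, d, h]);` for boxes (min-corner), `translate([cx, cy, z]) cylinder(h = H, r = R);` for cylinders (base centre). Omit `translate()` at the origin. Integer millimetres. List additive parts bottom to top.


translate([120, 120, 0]) cylinder(h = 100, r = 120);
translate([120, 120, 100]) cylinder(h = 80, r = 60);
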